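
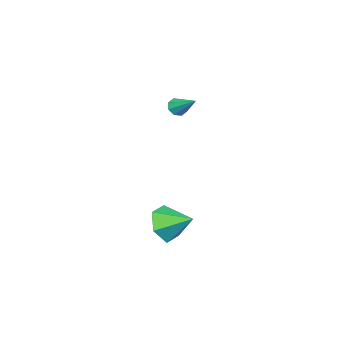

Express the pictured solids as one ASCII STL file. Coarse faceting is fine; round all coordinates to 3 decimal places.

solid 
facet normal 0.257 -0.866 -0.428
outer loop
vertex 3.366 3.583 -2.29
vertex 2.92 3.059 -1.497
vertex 2.354 3.31 -2.345
endloop
endfacet
facet normal -0.191 0.817 -0.544
outer loop
vertex 3.366 3.583 -2.29
vertex 2.354 3.31 -2.345
vertex 2.54 4.341 -0.863
endloop
endfacet
facet normal 0.258 -0.866 -0.428
outer loop
vertex 2.354 3.31 -2.345
vertex 2.92 3.059 -1.497
vertex 1.908 2.785 -1.552
endloop
endfacet
facet normal -0.874 0.443 -0.198
outer loop
vertex 2.354 3.31 -2.345
vertex 1.908 2.785 -1.552
vertex 2.54 4.341 -0.863
endloop
endfacet
facet normal 0.258 -0.866 -0.428
outer loop
vertex 1.908 2.785 -1.552
vertex 2.92 3.059 -1.497
vertex 2.474 2.535 -0.704
endloop
endfacet
facet normal -0.818 0.080 0.570
outer loop
vertex 1.908 2.785 -1.552
vertex 2.474 2.535 -0.704
vertex 2.54 4.341 -0.863
endloop
endfacet
facet normal 0.257 -0.866 -0.428
outer loop
vertex 2.474 2.535 -0.704
vertex 2.92 3.059 -1.497
vertex 3.487 2.808 -0.649
endloop
endfacet
facet normal -0.078 0.090 0.993
outer loop
vertex 2.474 2.535 -0.704
vertex 3.487 2.808 -0.649
vertex 2.54 4.341 -0.863
endloop
endfacet
facet normal 0.257 -0.866 -0.428
outer loop
vertex 3.487 2.808 -0.649
vertex 2.92 3.059 -1.497
vertex 3.933 3.332 -1.442
endloop
endfacet
facet normal 0.605 0.464 0.647
outer loop
vertex 3.487 2.808 -0.649
vertex 3.933 3.332 -1.442
vertex 2.54 4.341 -0.863
endloop
endfacet
facet normal 0.257 -0.866 -0.428
outer loop
vertex 3.933 3.332 -1.442
vertex 2.92 3.059 -1.497
vertex 3.366 3.583 -2.29
endloop
endfacet
facet normal 0.549 0.827 -0.122
outer loop
vertex 3.933 3.332 -1.442
vertex 3.366 3.583 -2.29
vertex 2.54 4.341 -0.863
endloop
endfacet
facet normal -0.126 -0.838 -0.531
outer loop
vertex -2.467 -2.004 2.2
vertex -3.012 -1.928 2.209
vertex -2.604 -1.776 1.873
endloop
endfacet
facet normal 0.932 0.323 -0.166
outer loop
vertex -2.467 -2.004 2.2
vertex -2.604 -1.776 1.873
vertex -2.808 -0.572 3.071
endloop
endfacet
facet normal -0.126 -0.838 -0.531
outer loop
vertex -2.604 -1.776 1.873
vertex -3.012 -1.928 2.209
vertex -2.979 -1.638 1.744
endloop
endfacet
facet normal 0.450 0.667 -0.594
outer loop
vertex -2.604 -1.776 1.873
vertex -2.979 -1.638 1.744
vertex -2.808 -0.572 3.071
endloop
endfacet
facet normal -0.127 -0.838 -0.531
outer loop
vertex -2.979 -1.638 1.744
vertex -3.012 -1.928 2.209
vertex -3.374 -1.669 1.887
endloop
endfacet
facet normal -0.271 0.767 -0.581
outer loop
vertex -2.979 -1.638 1.744
vertex -3.374 -1.669 1.887
vertex -2.808 -0.572 3.071
endloop
endfacet
facet normal -0.125 -0.837 -0.533
outer loop
vertex -3.374 -1.669 1.887
vertex -3.012 -1.928 2.209
vertex -3.556 -1.853 2.219
endloop
endfacet
facet normal -0.815 0.565 -0.134
outer loop
vertex -3.374 -1.669 1.887
vertex -3.556 -1.853 2.219
vertex -2.808 -0.572 3.071
endloop
endfacet
facet normal -0.125 -0.837 -0.533
outer loop
vertex -3.556 -1.853 2.219
vertex -3.012 -1.928 2.209
vertex -3.42 -2.081 2.545
endloop
endfacet
facet normal -0.857 0.179 0.483
outer loop
vertex -3.556 -1.853 2.219
vertex -3.42 -2.081 2.545
vertex -2.808 -0.572 3.071
endloop
endfacet
facet normal -0.124 -0.838 -0.532
outer loop
vertex -3.42 -2.081 2.545
vertex -3.012 -1.928 2.209
vertex -3.044 -2.219 2.675
endloop
endfacet
facet normal -0.376 -0.165 0.912
outer loop
vertex -3.42 -2.081 2.545
vertex -3.044 -2.219 2.675
vertex -2.808 -0.572 3.071
endloop
endfacet
facet normal -0.127 -0.837 -0.532
outer loop
vertex -3.044 -2.219 2.675
vertex -3.012 -1.928 2.209
vertex -2.649 -2.188 2.532
endloop
endfacet
facet normal 0.347 -0.266 0.900
outer loop
vertex -3.044 -2.219 2.675
vertex -2.649 -2.188 2.532
vertex -2.808 -0.572 3.071
endloop
endfacet
facet normal -0.126 -0.837 -0.533
outer loop
vertex -2.649 -2.188 2.532
vertex -3.012 -1.928 2.209
vertex -2.467 -2.004 2.2
endloop
endfacet
facet normal 0.890 -0.063 0.452
outer loop
vertex -2.649 -2.188 2.532
vertex -2.467 -2.004 2.2
vertex -2.808 -0.572 3.071
endloop
endfacet

endsolid


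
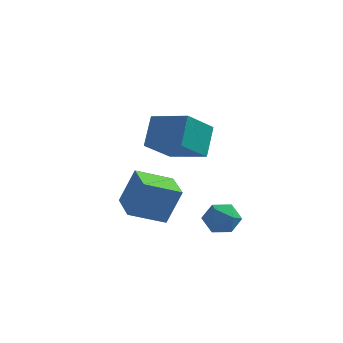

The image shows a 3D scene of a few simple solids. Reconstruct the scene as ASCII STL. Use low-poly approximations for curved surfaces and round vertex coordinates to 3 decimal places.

solid 
facet normal -0.929 0.284 -0.236
outer loop
vertex -0.302 -2.101 3.806
vertex 0.463 -0.617 2.583
vertex -0.3 -3.228 2.441
endloop
endfacet
facet normal -0.370 -0.717 0.591
outer loop
vertex 1.577 -3.803 2.917
vertex -0.302 -2.101 3.806
vertex -0.3 -3.228 2.441
endloop
endfacet
facet normal -0.929 0.284 -0.236
outer loop
vertex -0.3 -3.228 2.441
vertex 0.463 -0.617 2.583
vertex 0.465 -1.744 1.217
endloop
endfacet
facet normal 0.001 -0.636 -0.771
outer loop
vertex 0.465 -1.744 1.217
vertex 1.577 -3.803 2.917
vertex -0.3 -3.228 2.441
endloop
endfacet
facet normal -0.001 0.636 0.772
outer loop
vertex -0.302 -2.101 3.806
vertex 2.34 -1.192 3.059
vertex 0.463 -0.617 2.583
endloop
endfacet
facet normal -0.370 -0.717 0.591
outer loop
vertex 1.575 -2.676 4.283
vertex -0.302 -2.101 3.806
vertex 1.577 -3.803 2.917
endloop
endfacet
facet normal -0.001 0.637 0.771
outer loop
vertex 1.575 -2.676 4.283
vertex 2.34 -1.192 3.059
vertex -0.302 -2.101 3.806
endloop
endfacet
facet normal 0.370 0.717 -0.591
outer loop
vertex 0.463 -0.617 2.583
vertex 2.34 -1.192 3.059
vertex 0.465 -1.744 1.217
endloop
endfacet
facet normal 0.001 -0.636 -0.771
outer loop
vertex 2.342 -2.319 1.694
vertex 1.577 -3.803 2.917
vertex 0.465 -1.744 1.217
endloop
endfacet
facet normal 0.370 0.717 -0.591
outer loop
vertex 0.465 -1.744 1.217
vertex 2.34 -1.192 3.059
vertex 2.342 -2.319 1.694
endloop
endfacet
facet normal 0.929 -0.284 0.236
outer loop
vertex 2.342 -2.319 1.694
vertex 1.575 -2.676 4.283
vertex 1.577 -3.803 2.917
endloop
endfacet
facet normal 0.929 -0.284 0.236
outer loop
vertex 2.34 -1.192 3.059
vertex 1.575 -2.676 4.283
vertex 2.342 -2.319 1.694
endloop
endfacet
facet normal -0.503 0.858 0.107
outer loop
vertex 2.233 -1.144 -2.856
vertex 2.317 -1.216 -1.885
vertex 3.003 -0.749 -2.402
endloop
endfacet
facet normal -0.138 0.851 -0.506
outer loop
vertex 2.233 -1.144 -2.856
vertex 3.003 -0.749 -2.402
vertex 3.126 -1.23 -3.244
endloop
endfacet
facet normal -0.358 0.290 -0.888
outer loop
vertex 2.233 -1.144 -2.856
vertex 3.126 -1.23 -3.244
vertex 2.517 -1.994 -3.248
endloop
endfacet
facet normal -0.858 -0.051 -0.510
outer loop
vertex 2.233 -1.144 -2.856
vertex 2.517 -1.994 -3.248
vertex 2.017 -1.986 -2.408
endloop
endfacet
facet normal -0.949 0.299 0.104
outer loop
vertex 2.233 -1.144 -2.856
vertex 2.017 -1.986 -2.408
vertex 2.317 -1.216 -1.885
endloop
endfacet
facet normal 0.551 0.757 -0.352
outer loop
vertex 3.126 -1.23 -3.244
vertex 3.003 -0.749 -2.402
vertex 3.763 -1.354 -2.512
endloop
endfacet
facet normal -0.039 0.767 0.641
outer loop
vertex 3.003 -0.749 -2.402
vertex 2.317 -1.216 -1.885
vertex 3.263 -1.346 -1.672
endloop
endfacet
facet normal -0.759 -0.137 0.637
outer loop
vertex 2.317 -1.216 -1.885
vertex 2.017 -1.986 -2.408
vertex 2.654 -2.11 -1.676
endloop
endfacet
facet normal -0.613 -0.705 -0.358
outer loop
vertex 2.017 -1.986 -2.408
vertex 2.517 -1.994 -3.248
vertex 2.777 -2.591 -2.518
endloop
endfacet
facet normal 0.197 -0.152 -0.969
outer loop
vertex 2.517 -1.994 -3.248
vertex 3.126 -1.23 -3.244
vertex 3.463 -2.124 -3.035
endloop
endfacet
facet normal 0.858 0.051 0.510
outer loop
vertex 3.547 -2.196 -2.064
vertex 3.763 -1.354 -2.512
vertex 3.263 -1.346 -1.672
endloop
endfacet
facet normal 0.358 -0.290 0.888
outer loop
vertex 3.547 -2.196 -2.064
vertex 3.263 -1.346 -1.672
vertex 2.654 -2.11 -1.676
endloop
endfacet
facet normal 0.138 -0.851 0.506
outer loop
vertex 3.547 -2.196 -2.064
vertex 2.654 -2.11 -1.676
vertex 2.777 -2.591 -2.518
endloop
endfacet
facet normal 0.503 -0.858 -0.107
outer loop
vertex 3.547 -2.196 -2.064
vertex 2.777 -2.591 -2.518
vertex 3.463 -2.124 -3.035
endloop
endfacet
facet normal 0.949 -0.299 -0.104
outer loop
vertex 3.547 -2.196 -2.064
vertex 3.463 -2.124 -3.035
vertex 3.763 -1.354 -2.512
endloop
endfacet
facet normal 0.613 0.705 0.358
outer loop
vertex 3.263 -1.346 -1.672
vertex 3.763 -1.354 -2.512
vertex 3.003 -0.749 -2.402
endloop
endfacet
facet normal -0.197 0.152 0.969
outer loop
vertex 2.654 -2.11 -1.676
vertex 3.263 -1.346 -1.672
vertex 2.317 -1.216 -1.885
endloop
endfacet
facet normal -0.551 -0.757 0.352
outer loop
vertex 2.777 -2.591 -2.518
vertex 2.654 -2.11 -1.676
vertex 2.017 -1.986 -2.408
endloop
endfacet
facet normal 0.039 -0.767 -0.641
outer loop
vertex 3.463 -2.124 -3.035
vertex 2.777 -2.591 -2.518
vertex 2.517 -1.994 -3.248
endloop
endfacet
facet normal 0.759 0.137 -0.637
outer loop
vertex 3.763 -1.354 -2.512
vertex 3.463 -2.124 -3.035
vertex 3.126 -1.23 -3.244
endloop
endfacet
facet normal -0.806 -0.457 0.375
outer loop
vertex -0.763 -1.794 -0.696
vertex -1.707 -0.111 -0.674
vertex -1.441 -2.15 -2.586
endloop
endfacet
facet normal 0.489 -0.872 -0.011
outer loop
vertex 0.147 -1.249 -3.326
vertex -0.763 -1.794 -0.696
vertex -1.441 -2.15 -2.586
endloop
endfacet
facet normal -0.806 -0.457 0.376
outer loop
vertex -1.441 -2.15 -2.586
vertex -1.707 -0.111 -0.674
vertex -2.386 -0.467 -2.565
endloop
endfacet
facet normal -0.332 -0.175 -0.927
outer loop
vertex -2.386 -0.467 -2.565
vertex 0.147 -1.249 -3.326
vertex -1.441 -2.15 -2.586
endloop
endfacet
facet normal 0.333 0.175 0.927
outer loop
vertex -0.763 -1.794 -0.696
vertex -0.119 0.79 -1.414
vertex -1.707 -0.111 -0.674
endloop
endfacet
facet normal 0.489 -0.872 -0.011
outer loop
vertex 0.826 -0.893 -1.435
vertex -0.763 -1.794 -0.696
vertex 0.147 -1.249 -3.326
endloop
endfacet
facet normal 0.332 0.175 0.927
outer loop
vertex 0.826 -0.893 -1.435
vertex -0.119 0.79 -1.414
vertex -0.763 -1.794 -0.696
endloop
endfacet
facet normal -0.489 0.872 0.012
outer loop
vertex -1.707 -0.111 -0.674
vertex -0.119 0.79 -1.414
vertex -2.386 -0.467 -2.565
endloop
endfacet
facet normal -0.332 -0.174 -0.927
outer loop
vertex -0.797 0.434 -3.304
vertex 0.147 -1.249 -3.326
vertex -2.386 -0.467 -2.565
endloop
endfacet
facet normal -0.489 0.872 0.011
outer loop
vertex -2.386 -0.467 -2.565
vertex -0.119 0.79 -1.414
vertex -0.797 0.434 -3.304
endloop
endfacet
facet normal 0.806 0.457 -0.376
outer loop
vertex -0.797 0.434 -3.304
vertex 0.826 -0.893 -1.435
vertex 0.147 -1.249 -3.326
endloop
endfacet
facet normal 0.806 0.457 -0.375
outer loop
vertex -0.119 0.79 -1.414
vertex 0.826 -0.893 -1.435
vertex -0.797 0.434 -3.304
endloop
endfacet

endsolid


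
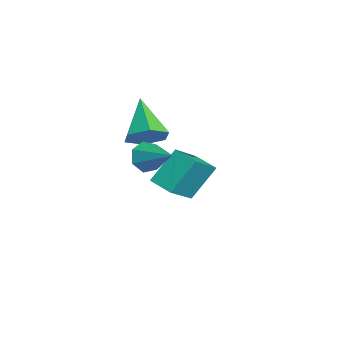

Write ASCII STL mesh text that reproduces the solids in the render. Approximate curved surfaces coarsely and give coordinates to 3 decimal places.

solid 
facet normal -0.765 -0.440 -0.470
outer loop
vertex 2.356 0.327 2.049
vertex 1.878 0.567 2.603
vertex 2.074 0.924 1.949
endloop
endfacet
facet normal 0.744 0.248 -0.620
outer loop
vertex 2.356 0.327 2.049
vertex 2.074 0.924 1.949
vertex 3.142 1.293 3.377
endloop
endfacet
facet normal -0.766 -0.439 -0.469
outer loop
vertex 2.074 0.924 1.949
vertex 1.878 0.567 2.603
vertex 1.645 1.253 2.342
endloop
endfacet
facet normal 0.272 0.863 -0.426
outer loop
vertex 2.074 0.924 1.949
vertex 1.645 1.253 2.342
vertex 3.142 1.293 3.377
endloop
endfacet
facet normal -0.766 -0.439 -0.470
outer loop
vertex 1.645 1.253 2.342
vertex 1.878 0.567 2.603
vertex 1.391 1.066 2.931
endloop
endfacet
facet normal -0.182 0.957 0.226
outer loop
vertex 1.645 1.253 2.342
vertex 1.391 1.066 2.931
vertex 3.142 1.293 3.377
endloop
endfacet
facet normal -0.766 -0.439 -0.470
outer loop
vertex 1.391 1.066 2.931
vertex 1.878 0.567 2.603
vertex 1.504 0.503 3.273
endloop
endfacet
facet normal -0.275 0.458 0.845
outer loop
vertex 1.391 1.066 2.931
vertex 1.504 0.503 3.273
vertex 3.142 1.293 3.377
endloop
endfacet
facet normal -0.765 -0.440 -0.469
outer loop
vertex 1.504 0.503 3.273
vertex 1.878 0.567 2.603
vertex 1.899 -0.011 3.111
endloop
endfacet
facet normal 0.062 -0.256 0.965
outer loop
vertex 1.504 0.503 3.273
vertex 1.899 -0.011 3.111
vertex 3.142 1.293 3.377
endloop
endfacet
facet normal -0.766 -0.440 -0.469
outer loop
vertex 1.899 -0.011 3.111
vertex 1.878 0.567 2.603
vertex 2.278 -0.09 2.566
endloop
endfacet
facet normal 0.576 -0.650 0.495
outer loop
vertex 1.899 -0.011 3.111
vertex 2.278 -0.09 2.566
vertex 3.142 1.293 3.377
endloop
endfacet
facet normal -0.765 -0.440 -0.470
outer loop
vertex 2.278 -0.09 2.566
vertex 1.878 0.567 2.603
vertex 2.356 0.327 2.049
endloop
endfacet
facet normal 0.880 -0.426 -0.211
outer loop
vertex 2.278 -0.09 2.566
vertex 2.356 0.327 2.049
vertex 3.142 1.293 3.377
endloop
endfacet
facet normal -0.790 -0.572 0.222
outer loop
vertex -2.324 2.677 0.13
vertex -3.565 3.862 -1.231
vertex -1.872 1.494 -1.313
endloop
endfacet
facet normal 0.566 -0.542 0.621
outer loop
vertex -0.955 2.158 -1.569
vertex -2.324 2.677 0.13
vertex -1.872 1.494 -1.313
endloop
endfacet
facet normal -0.790 -0.572 0.221
outer loop
vertex -1.872 1.494 -1.313
vertex -3.565 3.862 -1.231
vertex -3.112 2.679 -2.674
endloop
endfacet
facet normal 0.236 -0.616 -0.752
outer loop
vertex -3.112 2.679 -2.674
vertex -0.955 2.158 -1.569
vertex -1.872 1.494 -1.313
endloop
endfacet
facet normal -0.236 0.616 0.752
outer loop
vertex -2.324 2.677 0.13
vertex -2.648 4.526 -1.487
vertex -3.565 3.862 -1.231
endloop
endfacet
facet normal 0.566 -0.541 0.622
outer loop
vertex -1.408 3.341 -0.126
vertex -2.324 2.677 0.13
vertex -0.955 2.158 -1.569
endloop
endfacet
facet normal -0.236 0.616 0.752
outer loop
vertex -1.408 3.341 -0.126
vertex -2.648 4.526 -1.487
vertex -2.324 2.677 0.13
endloop
endfacet
facet normal -0.566 0.542 -0.622
outer loop
vertex -3.565 3.862 -1.231
vertex -2.648 4.526 -1.487
vertex -3.112 2.679 -2.674
endloop
endfacet
facet normal 0.236 -0.616 -0.752
outer loop
vertex -2.196 3.343 -2.93
vertex -0.955 2.158 -1.569
vertex -3.112 2.679 -2.674
endloop
endfacet
facet normal -0.566 0.542 -0.621
outer loop
vertex -3.112 2.679 -2.674
vertex -2.648 4.526 -1.487
vertex -2.196 3.343 -2.93
endloop
endfacet
facet normal 0.789 0.572 -0.221
outer loop
vertex -2.196 3.343 -2.93
vertex -1.408 3.341 -0.126
vertex -0.955 2.158 -1.569
endloop
endfacet
facet normal 0.790 0.572 -0.222
outer loop
vertex -2.648 4.526 -1.487
vertex -1.408 3.341 -0.126
vertex -2.196 3.343 -2.93
endloop
endfacet
facet normal 0.801 -0.046 -0.597
outer loop
vertex 0.673 0.965 3.356
vertex 0.099 0.952 2.587
vertex 0.409 1.789 2.939
endloop
endfacet
facet normal 0.203 0.493 0.846
outer loop
vertex 0.673 0.965 3.356
vertex 0.409 1.789 2.939
vertex -1.599 1.048 3.853
endloop
endfacet
facet normal 0.801 -0.046 -0.597
outer loop
vertex 0.409 1.789 2.939
vertex 0.099 0.952 2.587
vertex -0.165 1.775 2.17
endloop
endfacet
facet normal -0.267 0.947 0.182
outer loop
vertex 0.409 1.789 2.939
vertex -0.165 1.775 2.17
vertex -1.599 1.048 3.853
endloop
endfacet
facet normal 0.800 -0.046 -0.598
outer loop
vertex -0.165 1.775 2.17
vertex 0.099 0.952 2.587
vertex -0.476 0.938 1.818
endloop
endfacet
facet normal -0.762 0.470 -0.446
outer loop
vertex -0.165 1.775 2.17
vertex -0.476 0.938 1.818
vertex -1.599 1.048 3.853
endloop
endfacet
facet normal 0.800 -0.046 -0.598
outer loop
vertex -0.476 0.938 1.818
vertex 0.099 0.952 2.587
vertex -0.212 0.114 2.235
endloop
endfacet
facet normal -0.788 -0.460 -0.410
outer loop
vertex -0.476 0.938 1.818
vertex -0.212 0.114 2.235
vertex -1.599 1.048 3.853
endloop
endfacet
facet normal 0.800 -0.046 -0.598
outer loop
vertex -0.212 0.114 2.235
vertex 0.099 0.952 2.587
vertex 0.363 0.128 3.004
endloop
endfacet
facet normal -0.318 -0.913 0.254
outer loop
vertex -0.212 0.114 2.235
vertex 0.363 0.128 3.004
vertex -1.599 1.048 3.853
endloop
endfacet
facet normal 0.801 -0.046 -0.597
outer loop
vertex 0.363 0.128 3.004
vertex 0.099 0.952 2.587
vertex 0.673 0.965 3.356
endloop
endfacet
facet normal 0.177 -0.437 0.882
outer loop
vertex 0.363 0.128 3.004
vertex 0.673 0.965 3.356
vertex -1.599 1.048 3.853
endloop
endfacet

endsolid


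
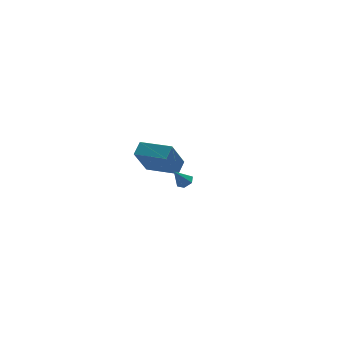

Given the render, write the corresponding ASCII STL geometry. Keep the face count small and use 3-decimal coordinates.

solid 
facet normal -0.433 -0.321 0.842
outer loop
vertex 0.561 2.94 0.24
vertex -0.83 4.351 0.063
vertex 0.01 2.331 -0.276
endloop
endfacet
facet normal 0.700 -0.709 0.089
outer loop
vertex 0.95 3.029 -2.103
vertex 0.561 2.94 0.24
vertex 0.01 2.331 -0.276
endloop
endfacet
facet normal -0.433 -0.321 0.842
outer loop
vertex 0.01 2.331 -0.276
vertex -0.83 4.351 0.063
vertex -1.382 3.743 -0.453
endloop
endfacet
facet normal -0.569 -0.627 -0.532
outer loop
vertex -1.382 3.743 -0.453
vertex 0.95 3.029 -2.103
vertex 0.01 2.331 -0.276
endloop
endfacet
facet normal 0.569 0.627 0.532
outer loop
vertex 0.561 2.94 0.24
vertex 0.11 5.049 -1.764
vertex -0.83 4.351 0.063
endloop
endfacet
facet normal 0.699 -0.710 0.089
outer loop
vertex 1.502 3.637 -1.587
vertex 0.561 2.94 0.24
vertex 0.95 3.029 -2.103
endloop
endfacet
facet normal 0.569 0.627 0.532
outer loop
vertex 1.502 3.637 -1.587
vertex 0.11 5.049 -1.764
vertex 0.561 2.94 0.24
endloop
endfacet
facet normal -0.699 0.710 -0.088
outer loop
vertex -0.83 4.351 0.063
vertex 0.11 5.049 -1.764
vertex -1.382 3.743 -0.453
endloop
endfacet
facet normal -0.569 -0.627 -0.532
outer loop
vertex -0.441 4.44 -2.28
vertex 0.95 3.029 -2.103
vertex -1.382 3.743 -0.453
endloop
endfacet
facet normal -0.699 0.709 -0.090
outer loop
vertex -1.382 3.743 -0.453
vertex 0.11 5.049 -1.764
vertex -0.441 4.44 -2.28
endloop
endfacet
facet normal 0.433 0.321 -0.842
outer loop
vertex -0.441 4.44 -2.28
vertex 1.502 3.637 -1.587
vertex 0.95 3.029 -2.103
endloop
endfacet
facet normal 0.433 0.322 -0.842
outer loop
vertex 0.11 5.049 -1.764
vertex 1.502 3.637 -1.587
vertex -0.441 4.44 -2.28
endloop
endfacet
facet normal 0.555 0.072 -0.829
outer loop
vertex -0.526 -3.474 1.858
vertex -0.942 -3.47 1.58
vertex -0.748 -3.04 1.747
endloop
endfacet
facet normal 0.453 0.431 0.780
outer loop
vertex -0.526 -3.474 1.858
vertex -0.748 -3.04 1.747
vertex -1.558 -3.55 2.5
endloop
endfacet
facet normal 0.555 0.072 -0.829
outer loop
vertex -0.748 -3.04 1.747
vertex -0.942 -3.47 1.58
vertex -1.164 -3.036 1.469
endloop
endfacet
facet normal -0.233 0.903 0.361
outer loop
vertex -0.748 -3.04 1.747
vertex -1.164 -3.036 1.469
vertex -1.558 -3.55 2.5
endloop
endfacet
facet normal 0.556 0.072 -0.828
outer loop
vertex -1.164 -3.036 1.469
vertex -0.942 -3.47 1.58
vertex -1.357 -3.466 1.302
endloop
endfacet
facet normal -0.888 0.444 -0.118
outer loop
vertex -1.164 -3.036 1.469
vertex -1.357 -3.466 1.302
vertex -1.558 -3.55 2.5
endloop
endfacet
facet normal 0.556 0.072 -0.828
outer loop
vertex -1.357 -3.466 1.302
vertex -0.942 -3.47 1.58
vertex -1.135 -3.9 1.413
endloop
endfacet
facet normal -0.857 -0.484 -0.178
outer loop
vertex -1.357 -3.466 1.302
vertex -1.135 -3.9 1.413
vertex -1.558 -3.55 2.5
endloop
endfacet
facet normal 0.556 0.072 -0.828
outer loop
vertex -1.135 -3.9 1.413
vertex -0.942 -3.47 1.58
vertex -0.72 -3.904 1.691
endloop
endfacet
facet normal -0.171 -0.955 0.241
outer loop
vertex -1.135 -3.9 1.413
vertex -0.72 -3.904 1.691
vertex -1.558 -3.55 2.5
endloop
endfacet
facet normal 0.555 0.072 -0.829
outer loop
vertex -0.72 -3.904 1.691
vertex -0.942 -3.47 1.58
vertex -0.526 -3.474 1.858
endloop
endfacet
facet normal 0.484 -0.498 0.719
outer loop
vertex -0.72 -3.904 1.691
vertex -0.526 -3.474 1.858
vertex -1.558 -3.55 2.5
endloop
endfacet

endsolid


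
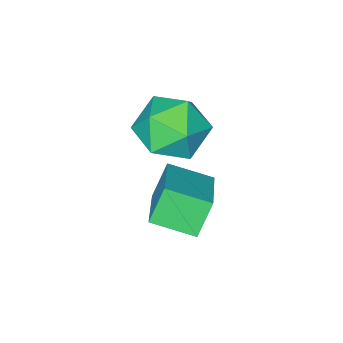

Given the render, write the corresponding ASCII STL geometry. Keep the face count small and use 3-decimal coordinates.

solid 
facet normal -0.626 -0.666 -0.405
outer loop
vertex 2.814 -1.578 -1.389
vertex 1.987 -0.544 -1.812
vertex 3.434 -1.515 -2.45
endloop
endfacet
facet normal 0.595 -0.744 0.304
outer loop
vertex 4.673 -0.196 -1.648
vertex 2.814 -1.578 -1.389
vertex 3.434 -1.515 -2.45
endloop
endfacet
facet normal -0.626 -0.667 -0.405
outer loop
vertex 3.434 -1.515 -2.45
vertex 1.987 -0.544 -1.812
vertex 2.607 -0.482 -2.873
endloop
endfacet
facet normal 0.504 0.051 -0.862
outer loop
vertex 2.607 -0.482 -2.873
vertex 4.673 -0.196 -1.648
vertex 3.434 -1.515 -2.45
endloop
endfacet
facet normal -0.504 -0.051 0.862
outer loop
vertex 2.814 -1.578 -1.389
vertex 3.226 0.775 -1.01
vertex 1.987 -0.544 -1.812
endloop
endfacet
facet normal 0.595 -0.744 0.304
outer loop
vertex 4.053 -0.258 -0.587
vertex 2.814 -1.578 -1.389
vertex 4.673 -0.196 -1.648
endloop
endfacet
facet normal -0.504 -0.051 0.862
outer loop
vertex 4.053 -0.258 -0.587
vertex 3.226 0.775 -1.01
vertex 2.814 -1.578 -1.389
endloop
endfacet
facet normal -0.595 0.744 -0.304
outer loop
vertex 1.987 -0.544 -1.812
vertex 3.226 0.775 -1.01
vertex 2.607 -0.482 -2.873
endloop
endfacet
facet normal 0.504 0.051 -0.862
outer loop
vertex 3.846 0.838 -2.071
vertex 4.673 -0.196 -1.648
vertex 2.607 -0.482 -2.873
endloop
endfacet
facet normal -0.596 0.744 -0.304
outer loop
vertex 2.607 -0.482 -2.873
vertex 3.226 0.775 -1.01
vertex 3.846 0.838 -2.071
endloop
endfacet
facet normal 0.626 0.666 0.405
outer loop
vertex 3.846 0.838 -2.071
vertex 4.053 -0.258 -0.587
vertex 4.673 -0.196 -1.648
endloop
endfacet
facet normal 0.626 0.667 0.405
outer loop
vertex 3.226 0.775 -1.01
vertex 4.053 -0.258 -0.587
vertex 3.846 0.838 -2.071
endloop
endfacet
facet normal -0.141 0.990 -0.011
outer loop
vertex 1.692 -1.882 -2.206
vertex 0.726 -2.011 -1.438
vertex 1.866 -1.843 -0.978
endloop
endfacet
facet normal 0.548 0.830 -0.104
outer loop
vertex 1.692 -1.882 -2.206
vertex 1.866 -1.843 -0.978
vertex 2.665 -2.461 -1.699
endloop
endfacet
facet normal 0.602 0.415 -0.682
outer loop
vertex 1.692 -1.882 -2.206
vertex 2.665 -2.461 -1.699
vertex 2.018 -3.01 -2.604
endloop
endfacet
facet normal -0.053 0.319 -0.946
outer loop
vertex 1.692 -1.882 -2.206
vertex 2.018 -3.01 -2.604
vertex 0.82 -2.732 -2.443
endloop
endfacet
facet normal -0.513 0.674 -0.532
outer loop
vertex 1.692 -1.882 -2.206
vertex 0.82 -2.732 -2.443
vertex 0.726 -2.011 -1.438
endloop
endfacet
facet normal 0.764 0.451 0.461
outer loop
vertex 2.665 -2.461 -1.699
vertex 1.866 -1.843 -0.978
vertex 2.3 -2.948 -0.617
endloop
endfacet
facet normal -0.351 0.710 0.611
outer loop
vertex 1.866 -1.843 -0.978
vertex 0.726 -2.011 -1.438
vertex 1.102 -2.67 -0.456
endloop
endfacet
facet normal -0.952 0.199 -0.232
outer loop
vertex 0.726 -2.011 -1.438
vertex 0.82 -2.732 -2.443
vertex 0.455 -3.219 -1.361
endloop
endfacet
facet normal -0.209 -0.377 -0.902
outer loop
vertex 0.82 -2.732 -2.443
vertex 2.018 -3.01 -2.604
vertex 1.254 -3.837 -2.082
endloop
endfacet
facet normal 0.852 -0.221 -0.475
outer loop
vertex 2.018 -3.01 -2.604
vertex 2.665 -2.461 -1.699
vertex 2.394 -3.669 -1.622
endloop
endfacet
facet normal 0.053 -0.319 0.946
outer loop
vertex 1.428 -3.798 -0.854
vertex 2.3 -2.948 -0.617
vertex 1.102 -2.67 -0.456
endloop
endfacet
facet normal -0.602 -0.415 0.682
outer loop
vertex 1.428 -3.798 -0.854
vertex 1.102 -2.67 -0.456
vertex 0.455 -3.219 -1.361
endloop
endfacet
facet normal -0.548 -0.830 0.104
outer loop
vertex 1.428 -3.798 -0.854
vertex 0.455 -3.219 -1.361
vertex 1.254 -3.837 -2.082
endloop
endfacet
facet normal 0.141 -0.990 0.011
outer loop
vertex 1.428 -3.798 -0.854
vertex 1.254 -3.837 -2.082
vertex 2.394 -3.669 -1.622
endloop
endfacet
facet normal 0.513 -0.674 0.532
outer loop
vertex 1.428 -3.798 -0.854
vertex 2.394 -3.669 -1.622
vertex 2.3 -2.948 -0.617
endloop
endfacet
facet normal 0.209 0.377 0.902
outer loop
vertex 1.102 -2.67 -0.456
vertex 2.3 -2.948 -0.617
vertex 1.866 -1.843 -0.978
endloop
endfacet
facet normal -0.852 0.221 0.475
outer loop
vertex 0.455 -3.219 -1.361
vertex 1.102 -2.67 -0.456
vertex 0.726 -2.011 -1.438
endloop
endfacet
facet normal -0.764 -0.451 -0.461
outer loop
vertex 1.254 -3.837 -2.082
vertex 0.455 -3.219 -1.361
vertex 0.82 -2.732 -2.443
endloop
endfacet
facet normal 0.351 -0.710 -0.611
outer loop
vertex 2.394 -3.669 -1.622
vertex 1.254 -3.837 -2.082
vertex 2.018 -3.01 -2.604
endloop
endfacet
facet normal 0.952 -0.199 0.232
outer loop
vertex 2.3 -2.948 -0.617
vertex 2.394 -3.669 -1.622
vertex 2.665 -2.461 -1.699
endloop
endfacet

endsolid


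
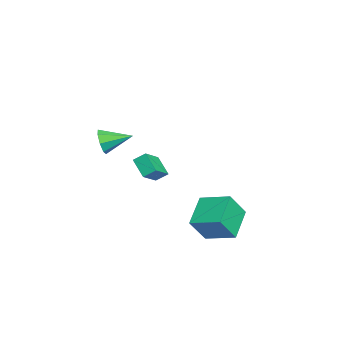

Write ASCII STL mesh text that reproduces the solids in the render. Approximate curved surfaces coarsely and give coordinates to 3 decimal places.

solid 
facet normal -0.760 0.367 -0.536
outer loop
vertex -4.133 -2.668 -3.486
vertex -4.158 -1.993 -2.988
vertex -3.25 -2.033 -4.302
endloop
endfacet
facet normal 0.030 -0.804 -0.593
outer loop
vertex -2.102 -2.587 -3.492
vertex -4.133 -2.668 -3.486
vertex -3.25 -2.033 -4.302
endloop
endfacet
facet normal -0.760 0.367 -0.536
outer loop
vertex -3.25 -2.033 -4.302
vertex -4.158 -1.993 -2.988
vertex -3.275 -1.357 -3.804
endloop
endfacet
facet normal 0.649 0.467 -0.601
outer loop
vertex -3.275 -1.357 -3.804
vertex -2.102 -2.587 -3.492
vertex -3.25 -2.033 -4.302
endloop
endfacet
facet normal -0.649 -0.467 0.600
outer loop
vertex -4.133 -2.668 -3.486
vertex -3.01 -2.547 -2.178
vertex -4.158 -1.993 -2.988
endloop
endfacet
facet normal 0.030 -0.804 -0.594
outer loop
vertex -2.985 -3.223 -2.676
vertex -4.133 -2.668 -3.486
vertex -2.102 -2.587 -3.492
endloop
endfacet
facet normal -0.649 -0.466 0.601
outer loop
vertex -2.985 -3.223 -2.676
vertex -3.01 -2.547 -2.178
vertex -4.133 -2.668 -3.486
endloop
endfacet
facet normal -0.031 0.804 0.594
outer loop
vertex -4.158 -1.993 -2.988
vertex -3.01 -2.547 -2.178
vertex -3.275 -1.357 -3.804
endloop
endfacet
facet normal 0.649 0.467 -0.600
outer loop
vertex -2.127 -1.912 -2.994
vertex -2.102 -2.587 -3.492
vertex -3.275 -1.357 -3.804
endloop
endfacet
facet normal -0.030 0.804 0.593
outer loop
vertex -3.275 -1.357 -3.804
vertex -3.01 -2.547 -2.178
vertex -2.127 -1.912 -2.994
endloop
endfacet
facet normal 0.760 -0.367 0.536
outer loop
vertex -2.127 -1.912 -2.994
vertex -2.985 -3.223 -2.676
vertex -2.102 -2.587 -3.492
endloop
endfacet
facet normal 0.760 -0.367 0.537
outer loop
vertex -3.01 -2.547 -2.178
vertex -2.985 -3.223 -2.676
vertex -2.127 -1.912 -2.994
endloop
endfacet
facet normal 0.078 -0.961 -0.266
outer loop
vertex 3.061 -4.271 1.938
vertex 2.672 -4.114 1.258
vertex 3.44 -4.114 1.483
endloop
endfacet
facet normal 0.676 0.308 0.669
outer loop
vertex 3.061 -4.271 1.938
vertex 3.44 -4.114 1.483
vertex 2.548 -2.586 1.682
endloop
endfacet
facet normal 0.079 -0.960 -0.268
outer loop
vertex 3.44 -4.114 1.483
vertex 2.672 -4.114 1.258
vertex 3.368 -3.956 0.896
endloop
endfacet
facet normal 0.865 0.501 0.029
outer loop
vertex 3.44 -4.114 1.483
vertex 3.368 -3.956 0.896
vertex 2.548 -2.586 1.682
endloop
endfacet
facet normal 0.079 -0.960 -0.267
outer loop
vertex 3.368 -3.956 0.896
vertex 2.672 -4.114 1.258
vertex 2.889 -3.891 0.52
endloop
endfacet
facet normal 0.527 0.638 -0.561
outer loop
vertex 3.368 -3.956 0.896
vertex 2.889 -3.891 0.52
vertex 2.548 -2.586 1.682
endloop
endfacet
facet normal 0.078 -0.960 -0.267
outer loop
vertex 2.889 -3.891 0.52
vertex 2.672 -4.114 1.258
vertex 2.283 -3.956 0.577
endloop
endfacet
facet normal -0.140 0.638 -0.757
outer loop
vertex 2.889 -3.891 0.52
vertex 2.283 -3.956 0.577
vertex 2.548 -2.586 1.682
endloop
endfacet
facet normal 0.077 -0.961 -0.267
outer loop
vertex 2.283 -3.956 0.577
vertex 2.672 -4.114 1.258
vertex 1.905 -4.113 1.032
endloop
endfacet
facet normal -0.743 0.502 -0.444
outer loop
vertex 2.283 -3.956 0.577
vertex 1.905 -4.113 1.032
vertex 2.548 -2.586 1.682
endloop
endfacet
facet normal 0.078 -0.960 -0.268
outer loop
vertex 1.905 -4.113 1.032
vertex 2.672 -4.114 1.258
vertex 1.976 -4.271 1.619
endloop
endfacet
facet normal -0.931 0.309 0.196
outer loop
vertex 1.905 -4.113 1.032
vertex 1.976 -4.271 1.619
vertex 2.548 -2.586 1.682
endloop
endfacet
facet normal 0.079 -0.961 -0.266
outer loop
vertex 1.976 -4.271 1.619
vertex 2.672 -4.114 1.258
vertex 2.455 -4.336 1.995
endloop
endfacet
facet normal -0.594 0.172 0.786
outer loop
vertex 1.976 -4.271 1.619
vertex 2.455 -4.336 1.995
vertex 2.548 -2.586 1.682
endloop
endfacet
facet normal 0.078 -0.961 -0.266
outer loop
vertex 2.455 -4.336 1.995
vertex 2.672 -4.114 1.258
vertex 3.061 -4.271 1.938
endloop
endfacet
facet normal 0.074 0.172 0.982
outer loop
vertex 2.455 -4.336 1.995
vertex 3.061 -4.271 1.938
vertex 2.548 -2.586 1.682
endloop
endfacet
facet normal -0.375 0.437 -0.818
outer loop
vertex 2.134 3.037 -3.673
vertex 3.78 2.639 -4.64
vertex 1.451 1.477 -4.194
endloop
endfacet
facet normal -0.844 0.204 0.496
outer loop
vertex 2.1 0.721 -2.78
vertex 2.134 3.037 -3.673
vertex 1.451 1.477 -4.194
endloop
endfacet
facet normal -0.375 0.437 -0.817
outer loop
vertex 1.451 1.477 -4.194
vertex 3.78 2.639 -4.64
vertex 3.097 1.08 -5.161
endloop
endfacet
facet normal -0.383 -0.876 -0.293
outer loop
vertex 3.097 1.08 -5.161
vertex 2.1 0.721 -2.78
vertex 1.451 1.477 -4.194
endloop
endfacet
facet normal 0.384 0.876 0.292
outer loop
vertex 2.134 3.037 -3.673
vertex 4.429 1.883 -3.226
vertex 3.78 2.639 -4.64
endloop
endfacet
facet normal -0.844 0.204 0.496
outer loop
vertex 2.783 2.28 -2.259
vertex 2.134 3.037 -3.673
vertex 2.1 0.721 -2.78
endloop
endfacet
facet normal 0.383 0.876 0.293
outer loop
vertex 2.783 2.28 -2.259
vertex 4.429 1.883 -3.226
vertex 2.134 3.037 -3.673
endloop
endfacet
facet normal 0.844 -0.204 -0.496
outer loop
vertex 3.78 2.639 -4.64
vertex 4.429 1.883 -3.226
vertex 3.097 1.08 -5.161
endloop
endfacet
facet normal -0.384 -0.876 -0.293
outer loop
vertex 3.746 0.323 -3.747
vertex 2.1 0.721 -2.78
vertex 3.097 1.08 -5.161
endloop
endfacet
facet normal 0.844 -0.204 -0.496
outer loop
vertex 3.097 1.08 -5.161
vertex 4.429 1.883 -3.226
vertex 3.746 0.323 -3.747
endloop
endfacet
facet normal 0.375 -0.437 0.818
outer loop
vertex 3.746 0.323 -3.747
vertex 2.783 2.28 -2.259
vertex 2.1 0.721 -2.78
endloop
endfacet
facet normal 0.375 -0.437 0.818
outer loop
vertex 4.429 1.883 -3.226
vertex 2.783 2.28 -2.259
vertex 3.746 0.323 -3.747
endloop
endfacet

endsolid


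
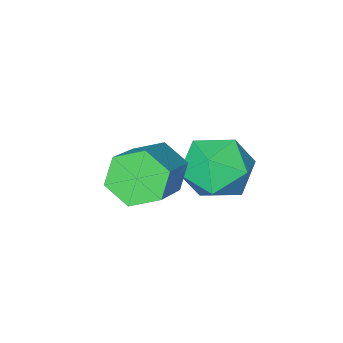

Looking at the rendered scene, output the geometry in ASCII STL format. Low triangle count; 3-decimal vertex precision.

solid 
facet normal -0.702 -0.511 -0.496
outer loop
vertex -1.683 -2.527 -0.865
vertex -2.342 -1.945 -0.531
vertex -1.91 -1.751 -1.343
endloop
endfacet
facet normal 0.669 -0.238 -0.704
outer loop
vertex -1.683 -2.527 -0.865
vertex -1.91 -1.751 -1.343
vertex -0.32 -1.537 0.097
endloop
endfacet
facet normal 0.669 -0.237 -0.704
outer loop
vertex -0.32 -1.537 0.097
vertex -1.91 -1.751 -1.343
vertex -0.547 -0.76 -0.381
endloop
endfacet
facet normal 0.703 0.510 0.496
outer loop
vertex -0.32 -1.537 0.097
vertex -0.547 -0.76 -0.381
vertex -0.978 -0.955 0.431
endloop
endfacet
facet normal -0.703 -0.510 -0.496
outer loop
vertex -1.91 -1.751 -1.343
vertex -2.342 -1.945 -0.531
vertex -2.568 -1.168 -1.009
endloop
endfacet
facet normal 0.126 0.596 -0.793
outer loop
vertex -1.91 -1.751 -1.343
vertex -2.568 -1.168 -1.009
vertex -0.547 -0.76 -0.381
endloop
endfacet
facet normal 0.126 0.596 -0.793
outer loop
vertex -0.547 -0.76 -0.381
vertex -2.568 -1.168 -1.009
vertex -1.205 -0.178 -0.048
endloop
endfacet
facet normal 0.703 0.511 0.496
outer loop
vertex -0.547 -0.76 -0.381
vertex -1.205 -0.178 -0.048
vertex -0.978 -0.955 0.431
endloop
endfacet
facet normal -0.703 -0.510 -0.496
outer loop
vertex -2.568 -1.168 -1.009
vertex -2.342 -1.945 -0.531
vertex -3.0 -1.363 -0.197
endloop
endfacet
facet normal -0.544 0.835 -0.089
outer loop
vertex -2.568 -1.168 -1.009
vertex -3.0 -1.363 -0.197
vertex -1.205 -0.178 -0.048
endloop
endfacet
facet normal -0.544 0.835 -0.089
outer loop
vertex -1.205 -0.178 -0.048
vertex -3.0 -1.363 -0.197
vertex -1.637 -0.373 0.765
endloop
endfacet
facet normal 0.702 0.511 0.496
outer loop
vertex -1.205 -0.178 -0.048
vertex -1.637 -0.373 0.765
vertex -0.978 -0.955 0.431
endloop
endfacet
facet normal -0.703 -0.510 -0.496
outer loop
vertex -3.0 -1.363 -0.197
vertex -2.342 -1.945 -0.531
vertex -2.773 -2.14 0.281
endloop
endfacet
facet normal -0.669 0.238 0.704
outer loop
vertex -3.0 -1.363 -0.197
vertex -2.773 -2.14 0.281
vertex -1.637 -0.373 0.765
endloop
endfacet
facet normal -0.670 0.238 0.704
outer loop
vertex -1.637 -0.373 0.765
vertex -2.773 -2.14 0.281
vertex -1.41 -1.149 1.243
endloop
endfacet
facet normal 0.702 0.511 0.496
outer loop
vertex -1.637 -0.373 0.765
vertex -1.41 -1.149 1.243
vertex -0.978 -0.955 0.431
endloop
endfacet
facet normal -0.703 -0.511 -0.496
outer loop
vertex -2.773 -2.14 0.281
vertex -2.342 -1.945 -0.531
vertex -2.115 -2.722 -0.052
endloop
endfacet
facet normal -0.126 -0.596 0.793
outer loop
vertex -2.773 -2.14 0.281
vertex -2.115 -2.722 -0.052
vertex -1.41 -1.149 1.243
endloop
endfacet
facet normal -0.126 -0.596 0.793
outer loop
vertex -1.41 -1.149 1.243
vertex -2.115 -2.722 -0.052
vertex -0.752 -1.732 0.909
endloop
endfacet
facet normal 0.703 0.510 0.496
outer loop
vertex -1.41 -1.149 1.243
vertex -0.752 -1.732 0.909
vertex -0.978 -0.955 0.431
endloop
endfacet
facet normal -0.702 -0.511 -0.496
outer loop
vertex -2.115 -2.722 -0.052
vertex -2.342 -1.945 -0.531
vertex -1.683 -2.527 -0.865
endloop
endfacet
facet normal 0.544 -0.835 0.089
outer loop
vertex -2.115 -2.722 -0.052
vertex -1.683 -2.527 -0.865
vertex -0.752 -1.732 0.909
endloop
endfacet
facet normal 0.544 -0.835 0.089
outer loop
vertex -0.752 -1.732 0.909
vertex -1.683 -2.527 -0.865
vertex -0.32 -1.537 0.097
endloop
endfacet
facet normal 0.703 0.510 0.496
outer loop
vertex -0.752 -1.732 0.909
vertex -0.32 -1.537 0.097
vertex -0.978 -0.955 0.431
endloop
endfacet
facet normal -0.894 -0.134 0.429
outer loop
vertex -4.886 -0.757 -0.681
vertex -4.598 -1.883 -0.432
vertex -4.353 -1.021 0.348
endloop
endfacet
facet normal -0.680 0.544 0.492
outer loop
vertex -4.886 -0.757 -0.681
vertex -4.353 -1.021 0.348
vertex -4.023 -0.056 -0.263
endloop
endfacet
facet normal -0.573 0.803 -0.165
outer loop
vertex -4.886 -0.757 -0.681
vertex -4.023 -0.056 -0.263
vertex -4.063 -0.322 -1.42
endloop
endfacet
facet normal -0.719 0.286 -0.633
outer loop
vertex -4.886 -0.757 -0.681
vertex -4.063 -0.322 -1.42
vertex -4.419 -1.451 -1.525
endloop
endfacet
facet normal -0.918 -0.294 -0.266
outer loop
vertex -4.886 -0.757 -0.681
vertex -4.419 -1.451 -1.525
vertex -4.598 -1.883 -0.432
endloop
endfacet
facet normal -0.055 0.547 0.835
outer loop
vertex -4.023 -0.056 -0.263
vertex -4.353 -1.021 0.348
vertex -3.201 -0.749 0.245
endloop
endfacet
facet normal -0.400 -0.550 0.733
outer loop
vertex -4.353 -1.021 0.348
vertex -4.598 -1.883 -0.432
vertex -3.557 -1.878 0.14
endloop
endfacet
facet normal -0.440 -0.808 -0.392
outer loop
vertex -4.598 -1.883 -0.432
vertex -4.419 -1.451 -1.525
vertex -3.597 -2.144 -1.017
endloop
endfacet
facet normal -0.118 0.129 -0.985
outer loop
vertex -4.419 -1.451 -1.525
vertex -4.063 -0.322 -1.42
vertex -3.267 -1.179 -1.628
endloop
endfacet
facet normal 0.120 0.967 -0.226
outer loop
vertex -4.063 -0.322 -1.42
vertex -4.023 -0.056 -0.263
vertex -3.022 -0.317 -0.848
endloop
endfacet
facet normal 0.719 -0.286 0.633
outer loop
vertex -2.734 -1.443 -0.599
vertex -3.201 -0.749 0.245
vertex -3.557 -1.878 0.14
endloop
endfacet
facet normal 0.573 -0.803 0.165
outer loop
vertex -2.734 -1.443 -0.599
vertex -3.557 -1.878 0.14
vertex -3.597 -2.144 -1.017
endloop
endfacet
facet normal 0.680 -0.544 -0.492
outer loop
vertex -2.734 -1.443 -0.599
vertex -3.597 -2.144 -1.017
vertex -3.267 -1.179 -1.628
endloop
endfacet
facet normal 0.894 0.134 -0.429
outer loop
vertex -2.734 -1.443 -0.599
vertex -3.267 -1.179 -1.628
vertex -3.022 -0.317 -0.848
endloop
endfacet
facet normal 0.918 0.294 0.266
outer loop
vertex -2.734 -1.443 -0.599
vertex -3.022 -0.317 -0.848
vertex -3.201 -0.749 0.245
endloop
endfacet
facet normal 0.118 -0.129 0.985
outer loop
vertex -3.557 -1.878 0.14
vertex -3.201 -0.749 0.245
vertex -4.353 -1.021 0.348
endloop
endfacet
facet normal -0.120 -0.967 0.226
outer loop
vertex -3.597 -2.144 -1.017
vertex -3.557 -1.878 0.14
vertex -4.598 -1.883 -0.432
endloop
endfacet
facet normal 0.055 -0.547 -0.835
outer loop
vertex -3.267 -1.179 -1.628
vertex -3.597 -2.144 -1.017
vertex -4.419 -1.451 -1.525
endloop
endfacet
facet normal 0.400 0.550 -0.733
outer loop
vertex -3.022 -0.317 -0.848
vertex -3.267 -1.179 -1.628
vertex -4.063 -0.322 -1.42
endloop
endfacet
facet normal 0.440 0.808 0.392
outer loop
vertex -3.201 -0.749 0.245
vertex -3.022 -0.317 -0.848
vertex -4.023 -0.056 -0.263
endloop
endfacet

endsolid


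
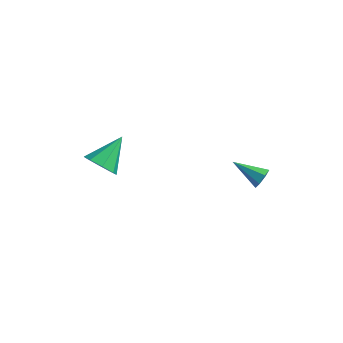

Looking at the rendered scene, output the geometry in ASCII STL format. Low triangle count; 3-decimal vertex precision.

solid 
facet normal 0.909 0.038 -0.415
outer loop
vertex 4.233 -0.018 -2.287
vertex 3.961 0.185 -2.864
vertex 4.179 0.557 -2.352
endloop
endfacet
facet normal 0.105 0.121 0.987
outer loop
vertex 4.233 -0.018 -2.287
vertex 4.179 0.557 -2.352
vertex 2.279 0.115 -2.096
endloop
endfacet
facet normal 0.909 0.038 -0.415
outer loop
vertex 4.179 0.557 -2.352
vertex 3.961 0.185 -2.864
vertex 3.961 0.852 -2.803
endloop
endfacet
facet normal -0.109 0.807 0.581
outer loop
vertex 4.179 0.557 -2.352
vertex 3.961 0.852 -2.803
vertex 2.279 0.115 -2.096
endloop
endfacet
facet normal 0.909 0.038 -0.415
outer loop
vertex 3.961 0.852 -2.803
vertex 3.961 0.185 -2.864
vertex 3.743 0.645 -3.3
endloop
endfacet
facet normal -0.453 0.876 -0.166
outer loop
vertex 3.961 0.852 -2.803
vertex 3.743 0.645 -3.3
vertex 2.279 0.115 -2.096
endloop
endfacet
facet normal 0.909 0.037 -0.416
outer loop
vertex 3.743 0.645 -3.3
vertex 3.961 0.185 -2.864
vertex 3.688 0.091 -3.469
endloop
endfacet
facet normal -0.668 0.277 -0.691
outer loop
vertex 3.743 0.645 -3.3
vertex 3.688 0.091 -3.469
vertex 2.279 0.115 -2.096
endloop
endfacet
facet normal 0.909 0.038 -0.416
outer loop
vertex 3.688 0.091 -3.469
vertex 3.961 0.185 -2.864
vertex 3.839 -0.392 -3.183
endloop
endfacet
facet normal -0.592 -0.540 -0.598
outer loop
vertex 3.688 0.091 -3.469
vertex 3.839 -0.392 -3.183
vertex 2.279 0.115 -2.096
endloop
endfacet
facet normal 0.908 0.038 -0.416
outer loop
vertex 3.839 -0.392 -3.183
vertex 3.961 0.185 -2.864
vertex 4.082 -0.441 -2.657
endloop
endfacet
facet normal -0.283 -0.958 0.041
outer loop
vertex 3.839 -0.392 -3.183
vertex 4.082 -0.441 -2.657
vertex 2.279 0.115 -2.096
endloop
endfacet
facet normal 0.909 0.038 -0.415
outer loop
vertex 4.082 -0.441 -2.657
vertex 3.961 0.185 -2.864
vertex 4.233 -0.018 -2.287
endloop
endfacet
facet normal 0.028 -0.664 0.747
outer loop
vertex 4.082 -0.441 -2.657
vertex 4.233 -0.018 -2.287
vertex 2.279 0.115 -2.096
endloop
endfacet
facet normal -0.200 -0.813 -0.547
outer loop
vertex -2.678 -3.558 -2.028
vertex -3.57 -3.664 -1.544
vertex -3.258 -3.176 -2.384
endloop
endfacet
facet normal 0.664 0.620 -0.417
outer loop
vertex -2.678 -3.558 -2.028
vertex -3.258 -3.176 -2.384
vertex -3.15 -1.956 -0.396
endloop
endfacet
facet normal -0.200 -0.813 -0.547
outer loop
vertex -3.258 -3.176 -2.384
vertex -3.57 -3.664 -1.544
vertex -4.021 -3.08 -2.248
endloop
endfacet
facet normal 0.014 0.852 -0.524
outer loop
vertex -3.258 -3.176 -2.384
vertex -4.021 -3.08 -2.248
vertex -3.15 -1.956 -0.396
endloop
endfacet
facet normal -0.201 -0.813 -0.546
outer loop
vertex -4.021 -3.08 -2.248
vertex -3.57 -3.664 -1.544
vertex -4.52 -3.325 -1.7
endloop
endfacet
facet normal -0.595 0.780 -0.193
outer loop
vertex -4.021 -3.08 -2.248
vertex -4.52 -3.325 -1.7
vertex -3.15 -1.956 -0.396
endloop
endfacet
facet normal -0.200 -0.813 -0.547
outer loop
vertex -4.52 -3.325 -1.7
vertex -3.57 -3.664 -1.544
vertex -4.462 -3.77 -1.06
endloop
endfacet
facet normal -0.809 0.445 0.383
outer loop
vertex -4.52 -3.325 -1.7
vertex -4.462 -3.77 -1.06
vertex -3.15 -1.956 -0.396
endloop
endfacet
facet normal -0.200 -0.813 -0.547
outer loop
vertex -4.462 -3.77 -1.06
vertex -3.57 -3.664 -1.544
vertex -3.882 -4.152 -0.704
endloop
endfacet
facet normal -0.501 0.046 0.864
outer loop
vertex -4.462 -3.77 -1.06
vertex -3.882 -4.152 -0.704
vertex -3.15 -1.956 -0.396
endloop
endfacet
facet normal -0.200 -0.813 -0.547
outer loop
vertex -3.882 -4.152 -0.704
vertex -3.57 -3.664 -1.544
vertex -3.119 -4.248 -0.84
endloop
endfacet
facet normal 0.150 -0.186 0.971
outer loop
vertex -3.882 -4.152 -0.704
vertex -3.119 -4.248 -0.84
vertex -3.15 -1.956 -0.396
endloop
endfacet
facet normal -0.200 -0.813 -0.547
outer loop
vertex -3.119 -4.248 -0.84
vertex -3.57 -3.664 -1.544
vertex -2.62 -4.002 -1.388
endloop
endfacet
facet normal 0.759 -0.114 0.640
outer loop
vertex -3.119 -4.248 -0.84
vertex -2.62 -4.002 -1.388
vertex -3.15 -1.956 -0.396
endloop
endfacet
facet normal -0.200 -0.813 -0.546
outer loop
vertex -2.62 -4.002 -1.388
vertex -3.57 -3.664 -1.544
vertex -2.678 -3.558 -2.028
endloop
endfacet
facet normal 0.973 0.221 0.065
outer loop
vertex -2.62 -4.002 -1.388
vertex -2.678 -3.558 -2.028
vertex -3.15 -1.956 -0.396
endloop
endfacet

endsolid


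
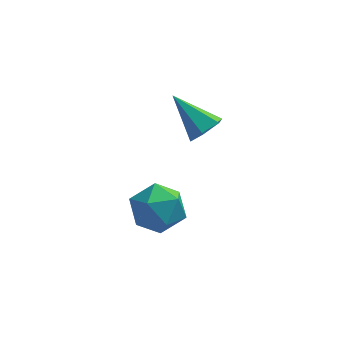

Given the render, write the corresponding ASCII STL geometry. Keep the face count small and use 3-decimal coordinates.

solid 
facet normal -0.789 -0.491 0.369
outer loop
vertex 0.912 -0.944 2.339
vertex 1.229 -1.863 1.794
vertex 1.596 -1.675 2.829
endloop
endfacet
facet normal -0.571 0.016 0.821
outer loop
vertex 0.912 -0.944 2.339
vertex 1.596 -1.675 2.829
vertex 1.78 -0.581 2.936
endloop
endfacet
facet normal -0.598 0.642 0.480
outer loop
vertex 0.912 -0.944 2.339
vertex 1.78 -0.581 2.936
vertex 1.527 -0.093 1.967
endloop
endfacet
facet normal -0.833 0.522 -0.183
outer loop
vertex 0.912 -0.944 2.339
vertex 1.527 -0.093 1.967
vertex 1.186 -0.885 1.261
endloop
endfacet
facet normal -0.951 -0.179 -0.252
outer loop
vertex 0.912 -0.944 2.339
vertex 1.186 -0.885 1.261
vertex 1.229 -1.863 1.794
endloop
endfacet
facet normal 0.111 -0.115 0.987
outer loop
vertex 1.78 -0.581 2.936
vertex 1.596 -1.675 2.829
vertex 2.634 -1.275 2.759
endloop
endfacet
facet normal -0.242 -0.936 0.256
outer loop
vertex 1.596 -1.675 2.829
vertex 1.229 -1.863 1.794
vertex 2.293 -2.067 2.053
endloop
endfacet
facet normal -0.505 -0.430 -0.749
outer loop
vertex 1.229 -1.863 1.794
vertex 1.186 -0.885 1.261
vertex 2.04 -1.579 1.084
endloop
endfacet
facet normal -0.314 0.704 -0.638
outer loop
vertex 1.186 -0.885 1.261
vertex 1.527 -0.093 1.967
vertex 2.224 -0.485 1.191
endloop
endfacet
facet normal 0.066 0.898 0.435
outer loop
vertex 1.527 -0.093 1.967
vertex 1.78 -0.581 2.936
vertex 2.591 -0.297 2.226
endloop
endfacet
facet normal 0.833 -0.522 0.183
outer loop
vertex 2.908 -1.216 1.681
vertex 2.634 -1.275 2.759
vertex 2.293 -2.067 2.053
endloop
endfacet
facet normal 0.598 -0.642 -0.480
outer loop
vertex 2.908 -1.216 1.681
vertex 2.293 -2.067 2.053
vertex 2.04 -1.579 1.084
endloop
endfacet
facet normal 0.571 -0.016 -0.821
outer loop
vertex 2.908 -1.216 1.681
vertex 2.04 -1.579 1.084
vertex 2.224 -0.485 1.191
endloop
endfacet
facet normal 0.789 0.491 -0.369
outer loop
vertex 2.908 -1.216 1.681
vertex 2.224 -0.485 1.191
vertex 2.591 -0.297 2.226
endloop
endfacet
facet normal 0.951 0.179 0.252
outer loop
vertex 2.908 -1.216 1.681
vertex 2.591 -0.297 2.226
vertex 2.634 -1.275 2.759
endloop
endfacet
facet normal 0.314 -0.704 0.638
outer loop
vertex 2.293 -2.067 2.053
vertex 2.634 -1.275 2.759
vertex 1.596 -1.675 2.829
endloop
endfacet
facet normal -0.066 -0.898 -0.435
outer loop
vertex 2.04 -1.579 1.084
vertex 2.293 -2.067 2.053
vertex 1.229 -1.863 1.794
endloop
endfacet
facet normal -0.111 0.115 -0.987
outer loop
vertex 2.224 -0.485 1.191
vertex 2.04 -1.579 1.084
vertex 1.186 -0.885 1.261
endloop
endfacet
facet normal 0.242 0.936 -0.256
outer loop
vertex 2.591 -0.297 2.226
vertex 2.224 -0.485 1.191
vertex 1.527 -0.093 1.967
endloop
endfacet
facet normal 0.505 0.430 0.749
outer loop
vertex 2.634 -1.275 2.759
vertex 2.591 -0.297 2.226
vertex 1.78 -0.581 2.936
endloop
endfacet
facet normal 0.660 -0.410 -0.630
outer loop
vertex 3.812 2.871 3.341
vertex 3.35 3.052 2.739
vertex 3.893 3.558 2.979
endloop
endfacet
facet normal 0.486 0.362 0.795
outer loop
vertex 3.812 2.871 3.341
vertex 3.893 3.558 2.979
vertex 2.07 3.848 3.961
endloop
endfacet
facet normal 0.660 -0.409 -0.630
outer loop
vertex 3.893 3.558 2.979
vertex 3.35 3.052 2.739
vertex 3.431 3.739 2.378
endloop
endfacet
facet normal 0.220 0.968 0.122
outer loop
vertex 3.893 3.558 2.979
vertex 3.431 3.739 2.378
vertex 2.07 3.848 3.961
endloop
endfacet
facet normal 0.660 -0.409 -0.630
outer loop
vertex 3.431 3.739 2.378
vertex 3.35 3.052 2.739
vertex 2.888 3.234 2.137
endloop
endfacet
facet normal -0.483 0.741 -0.466
outer loop
vertex 3.431 3.739 2.378
vertex 2.888 3.234 2.137
vertex 2.07 3.848 3.961
endloop
endfacet
facet normal 0.660 -0.410 -0.630
outer loop
vertex 2.888 3.234 2.137
vertex 3.35 3.052 2.739
vertex 2.806 2.547 2.498
endloop
endfacet
facet normal -0.920 -0.091 -0.382
outer loop
vertex 2.888 3.234 2.137
vertex 2.806 2.547 2.498
vertex 2.07 3.848 3.961
endloop
endfacet
facet normal 0.660 -0.410 -0.630
outer loop
vertex 2.806 2.547 2.498
vertex 3.35 3.052 2.739
vertex 3.268 2.366 3.1
endloop
endfacet
facet normal -0.654 -0.698 0.292
outer loop
vertex 2.806 2.547 2.498
vertex 3.268 2.366 3.1
vertex 2.07 3.848 3.961
endloop
endfacet
facet normal 0.660 -0.410 -0.630
outer loop
vertex 3.268 2.366 3.1
vertex 3.35 3.052 2.739
vertex 3.812 2.871 3.341
endloop
endfacet
facet normal 0.048 -0.472 0.880
outer loop
vertex 3.268 2.366 3.1
vertex 3.812 2.871 3.341
vertex 2.07 3.848 3.961
endloop
endfacet

endsolid


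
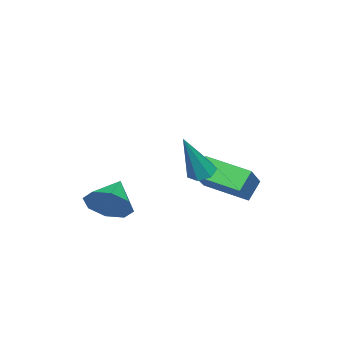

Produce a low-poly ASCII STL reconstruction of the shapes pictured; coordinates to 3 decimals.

solid 
facet normal 0.878 0.061 -0.476
outer loop
vertex 1.207 0.556 -2.552
vertex 0.781 0.962 -3.286
vertex 1.187 1.274 -2.497
endloop
endfacet
facet normal -0.066 -0.078 0.995
outer loop
vertex 1.207 0.556 -2.552
vertex 1.187 1.274 -2.497
vertex -0.421 0.878 -2.634
endloop
endfacet
facet normal 0.877 0.061 -0.476
outer loop
vertex 1.187 1.274 -2.497
vertex 0.781 0.962 -3.286
vertex 0.929 1.808 -2.904
endloop
endfacet
facet normal -0.201 0.531 0.823
outer loop
vertex 1.187 1.274 -2.497
vertex 0.929 1.808 -2.904
vertex -0.421 0.878 -2.634
endloop
endfacet
facet normal 0.878 0.061 -0.475
outer loop
vertex 0.929 1.808 -2.904
vertex 0.781 0.962 -3.286
vertex 0.585 1.847 -3.534
endloop
endfacet
facet normal -0.493 0.809 0.319
outer loop
vertex 0.929 1.808 -2.904
vertex 0.585 1.847 -3.534
vertex -0.421 0.878 -2.634
endloop
endfacet
facet normal 0.877 0.061 -0.476
outer loop
vertex 0.585 1.847 -3.534
vertex 0.781 0.962 -3.286
vertex 0.355 1.367 -4.019
endloop
endfacet
facet normal -0.772 0.595 -0.223
outer loop
vertex 0.585 1.847 -3.534
vertex 0.355 1.367 -4.019
vertex -0.421 0.878 -2.634
endloop
endfacet
facet normal 0.877 0.061 -0.476
outer loop
vertex 0.355 1.367 -4.019
vertex 0.781 0.962 -3.286
vertex 0.375 0.65 -4.074
endloop
endfacet
facet normal -0.874 0.013 -0.485
outer loop
vertex 0.355 1.367 -4.019
vertex 0.375 0.65 -4.074
vertex -0.421 0.878 -2.634
endloop
endfacet
facet normal 0.877 0.062 -0.476
outer loop
vertex 0.375 0.65 -4.074
vertex 0.781 0.962 -3.286
vertex 0.633 0.116 -3.668
endloop
endfacet
facet normal -0.739 -0.596 -0.314
outer loop
vertex 0.375 0.65 -4.074
vertex 0.633 0.116 -3.668
vertex -0.421 0.878 -2.634
endloop
endfacet
facet normal 0.877 0.061 -0.476
outer loop
vertex 0.633 0.116 -3.668
vertex 0.781 0.962 -3.286
vertex 0.978 0.077 -3.037
endloop
endfacet
facet normal -0.446 -0.875 0.190
outer loop
vertex 0.633 0.116 -3.668
vertex 0.978 0.077 -3.037
vertex -0.421 0.878 -2.634
endloop
endfacet
facet normal 0.878 0.062 -0.475
outer loop
vertex 0.978 0.077 -3.037
vertex 0.781 0.962 -3.286
vertex 1.207 0.556 -2.552
endloop
endfacet
facet normal -0.168 -0.661 0.732
outer loop
vertex 0.978 0.077 -3.037
vertex 1.207 0.556 -2.552
vertex -0.421 0.878 -2.634
endloop
endfacet
facet normal -0.790 -0.121 -0.602
outer loop
vertex -4.752 2.74 -3.326
vertex -4.693 4.546 -3.767
vertex -4.139 2.534 -4.089
endloop
endfacet
facet normal -0.032 -0.971 0.237
outer loop
vertex -2.567 2.774 -2.893
vertex -4.752 2.74 -3.326
vertex -4.139 2.534 -4.089
endloop
endfacet
facet normal -0.790 -0.121 -0.602
outer loop
vertex -4.139 2.534 -4.089
vertex -4.693 4.546 -3.767
vertex -4.08 4.34 -4.53
endloop
endfacet
facet normal 0.612 -0.206 -0.763
outer loop
vertex -4.08 4.34 -4.53
vertex -2.567 2.774 -2.893
vertex -4.139 2.534 -4.089
endloop
endfacet
facet normal -0.612 0.206 0.763
outer loop
vertex -4.752 2.74 -3.326
vertex -3.121 4.786 -2.571
vertex -4.693 4.546 -3.767
endloop
endfacet
facet normal -0.032 -0.971 0.237
outer loop
vertex -3.18 2.98 -2.13
vertex -4.752 2.74 -3.326
vertex -2.567 2.774 -2.893
endloop
endfacet
facet normal -0.612 0.206 0.763
outer loop
vertex -3.18 2.98 -2.13
vertex -3.121 4.786 -2.571
vertex -4.752 2.74 -3.326
endloop
endfacet
facet normal 0.032 0.971 -0.237
outer loop
vertex -4.693 4.546 -3.767
vertex -3.121 4.786 -2.571
vertex -4.08 4.34 -4.53
endloop
endfacet
facet normal 0.612 -0.206 -0.763
outer loop
vertex -2.508 4.58 -3.334
vertex -2.567 2.774 -2.893
vertex -4.08 4.34 -4.53
endloop
endfacet
facet normal 0.032 0.971 -0.237
outer loop
vertex -4.08 4.34 -4.53
vertex -3.121 4.786 -2.571
vertex -2.508 4.58 -3.334
endloop
endfacet
facet normal 0.790 0.121 0.602
outer loop
vertex -2.508 4.58 -3.334
vertex -3.18 2.98 -2.13
vertex -2.567 2.774 -2.893
endloop
endfacet
facet normal 0.790 0.121 0.602
outer loop
vertex -3.121 4.786 -2.571
vertex -3.18 2.98 -2.13
vertex -2.508 4.58 -3.334
endloop
endfacet
facet normal -0.467 0.124 -0.876
outer loop
vertex -0.506 4.273 -1.895
vertex -0.799 3.804 -1.805
vertex -0.928 4.33 -1.662
endloop
endfacet
facet normal 0.263 0.932 0.248
outer loop
vertex -0.506 4.273 -1.895
vertex -0.928 4.33 -1.662
vertex 0.219 3.536 0.105
endloop
endfacet
facet normal -0.468 0.123 -0.875
outer loop
vertex -0.928 4.33 -1.662
vertex -0.799 3.804 -1.805
vertex -1.253 3.991 -1.536
endloop
endfacet
facet normal -0.459 0.661 0.594
outer loop
vertex -0.928 4.33 -1.662
vertex -1.253 3.991 -1.536
vertex 0.219 3.536 0.105
endloop
endfacet
facet normal -0.468 0.124 -0.875
outer loop
vertex -1.253 3.991 -1.536
vertex -0.799 3.804 -1.805
vertex -1.236 3.511 -1.613
endloop
endfacet
facet normal -0.756 -0.130 0.642
outer loop
vertex -1.253 3.991 -1.536
vertex -1.236 3.511 -1.613
vertex 0.219 3.536 0.105
endloop
endfacet
facet normal -0.467 0.122 -0.876
outer loop
vertex -1.236 3.511 -1.613
vertex -0.799 3.804 -1.805
vertex -0.889 3.252 -1.834
endloop
endfacet
facet normal -0.404 -0.843 0.354
outer loop
vertex -1.236 3.511 -1.613
vertex -0.889 3.252 -1.834
vertex 0.219 3.536 0.105
endloop
endfacet
facet normal -0.467 0.122 -0.876
outer loop
vertex -0.889 3.252 -1.834
vertex -0.799 3.804 -1.805
vertex -0.475 3.408 -2.033
endloop
endfacet
facet normal 0.331 -0.942 -0.051
outer loop
vertex -0.889 3.252 -1.834
vertex -0.475 3.408 -2.033
vertex 0.219 3.536 0.105
endloop
endfacet
facet normal -0.466 0.123 -0.876
outer loop
vertex -0.475 3.408 -2.033
vertex -0.799 3.804 -1.805
vertex -0.304 3.863 -2.06
endloop
endfacet
facet normal 0.896 -0.353 -0.270
outer loop
vertex -0.475 3.408 -2.033
vertex -0.304 3.863 -2.06
vertex 0.219 3.536 0.105
endloop
endfacet
facet normal -0.466 0.123 -0.876
outer loop
vertex -0.304 3.863 -2.06
vertex -0.799 3.804 -1.805
vertex -0.506 4.273 -1.895
endloop
endfacet
facet normal 0.866 0.481 -0.136
outer loop
vertex -0.304 3.863 -2.06
vertex -0.506 4.273 -1.895
vertex 0.219 3.536 0.105
endloop
endfacet

endsolid


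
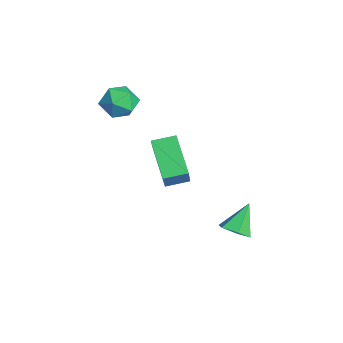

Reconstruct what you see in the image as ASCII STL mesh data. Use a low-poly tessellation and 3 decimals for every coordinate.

solid 
facet normal 0.403 -0.486 -0.775
outer loop
vertex 2.372 0.497 -3.933
vertex 1.702 0.513 -4.291
vertex 2.198 1.08 -4.389
endloop
endfacet
facet normal 0.659 0.576 0.485
outer loop
vertex 2.372 0.497 -3.933
vertex 2.198 1.08 -4.389
vertex 1.078 1.267 -3.089
endloop
endfacet
facet normal 0.403 -0.486 -0.775
outer loop
vertex 2.198 1.08 -4.389
vertex 1.702 0.513 -4.291
vertex 1.528 1.096 -4.747
endloop
endfacet
facet normal 0.069 0.994 -0.084
outer loop
vertex 2.198 1.08 -4.389
vertex 1.528 1.096 -4.747
vertex 1.078 1.267 -3.089
endloop
endfacet
facet normal 0.402 -0.487 -0.776
outer loop
vertex 1.528 1.096 -4.747
vertex 1.702 0.513 -4.291
vertex 1.031 0.529 -4.649
endloop
endfacet
facet normal -0.747 0.609 -0.266
outer loop
vertex 1.528 1.096 -4.747
vertex 1.031 0.529 -4.649
vertex 1.078 1.267 -3.089
endloop
endfacet
facet normal 0.402 -0.487 -0.776
outer loop
vertex 1.031 0.529 -4.649
vertex 1.702 0.513 -4.291
vertex 1.205 -0.054 -4.193
endloop
endfacet
facet normal -0.973 -0.195 0.122
outer loop
vertex 1.031 0.529 -4.649
vertex 1.205 -0.054 -4.193
vertex 1.078 1.267 -3.089
endloop
endfacet
facet normal 0.403 -0.487 -0.775
outer loop
vertex 1.205 -0.054 -4.193
vertex 1.702 0.513 -4.291
vertex 1.875 -0.07 -3.835
endloop
endfacet
facet normal -0.383 -0.614 0.690
outer loop
vertex 1.205 -0.054 -4.193
vertex 1.875 -0.07 -3.835
vertex 1.078 1.267 -3.089
endloop
endfacet
facet normal 0.403 -0.487 -0.775
outer loop
vertex 1.875 -0.07 -3.835
vertex 1.702 0.513 -4.291
vertex 2.372 0.497 -3.933
endloop
endfacet
facet normal 0.433 -0.229 0.872
outer loop
vertex 1.875 -0.07 -3.835
vertex 2.372 0.497 -3.933
vertex 1.078 1.267 -3.089
endloop
endfacet
facet normal -0.619 0.783 0.056
outer loop
vertex -3.268 -3.208 1.067
vertex -3.163 -3.192 2.007
vertex -2.578 -2.69 1.457
endloop
endfacet
facet normal -0.267 0.781 -0.565
outer loop
vertex -3.268 -3.208 1.067
vertex -2.578 -2.69 1.457
vertex -2.406 -3.196 0.676
endloop
endfacet
facet normal -0.409 0.166 -0.897
outer loop
vertex -3.268 -3.208 1.067
vertex -2.406 -3.196 0.676
vertex -2.884 -4.01 0.743
endloop
endfacet
facet normal -0.850 -0.212 -0.482
outer loop
vertex -3.268 -3.208 1.067
vertex -2.884 -4.01 0.743
vertex -3.352 -4.007 1.566
endloop
endfacet
facet normal -0.980 0.170 0.107
outer loop
vertex -3.268 -3.208 1.067
vertex -3.352 -4.007 1.566
vertex -3.163 -3.192 2.007
endloop
endfacet
facet normal 0.432 0.797 -0.421
outer loop
vertex -2.406 -3.196 0.676
vertex -2.578 -2.69 1.457
vertex -1.768 -3.173 1.374
endloop
endfacet
facet normal -0.139 0.800 0.583
outer loop
vertex -2.578 -2.69 1.457
vertex -3.163 -3.192 2.007
vertex -2.236 -3.17 2.197
endloop
endfacet
facet normal -0.721 -0.193 0.665
outer loop
vertex -3.163 -3.192 2.007
vertex -3.352 -4.007 1.566
vertex -2.714 -3.984 2.264
endloop
endfacet
facet normal -0.512 -0.809 -0.288
outer loop
vertex -3.352 -4.007 1.566
vertex -2.884 -4.01 0.743
vertex -2.542 -4.49 1.483
endloop
endfacet
facet normal 0.201 -0.197 -0.959
outer loop
vertex -2.884 -4.01 0.743
vertex -2.406 -3.196 0.676
vertex -1.957 -3.988 0.933
endloop
endfacet
facet normal 0.850 0.212 0.482
outer loop
vertex -1.852 -3.972 1.873
vertex -1.768 -3.173 1.374
vertex -2.236 -3.17 2.197
endloop
endfacet
facet normal 0.409 -0.166 0.897
outer loop
vertex -1.852 -3.972 1.873
vertex -2.236 -3.17 2.197
vertex -2.714 -3.984 2.264
endloop
endfacet
facet normal 0.267 -0.781 0.565
outer loop
vertex -1.852 -3.972 1.873
vertex -2.714 -3.984 2.264
vertex -2.542 -4.49 1.483
endloop
endfacet
facet normal 0.619 -0.783 -0.056
outer loop
vertex -1.852 -3.972 1.873
vertex -2.542 -4.49 1.483
vertex -1.957 -3.988 0.933
endloop
endfacet
facet normal 0.980 -0.170 -0.107
outer loop
vertex -1.852 -3.972 1.873
vertex -1.957 -3.988 0.933
vertex -1.768 -3.173 1.374
endloop
endfacet
facet normal 0.512 0.809 0.288
outer loop
vertex -2.236 -3.17 2.197
vertex -1.768 -3.173 1.374
vertex -2.578 -2.69 1.457
endloop
endfacet
facet normal -0.201 0.197 0.959
outer loop
vertex -2.714 -3.984 2.264
vertex -2.236 -3.17 2.197
vertex -3.163 -3.192 2.007
endloop
endfacet
facet normal -0.432 -0.797 0.421
outer loop
vertex -2.542 -4.49 1.483
vertex -2.714 -3.984 2.264
vertex -3.352 -4.007 1.566
endloop
endfacet
facet normal 0.139 -0.800 -0.583
outer loop
vertex -1.957 -3.988 0.933
vertex -2.542 -4.49 1.483
vertex -2.884 -4.01 0.743
endloop
endfacet
facet normal 0.721 0.193 -0.665
outer loop
vertex -1.768 -3.173 1.374
vertex -1.957 -3.988 0.933
vertex -2.406 -3.196 0.676
endloop
endfacet
facet normal -0.655 0.163 -0.738
outer loop
vertex 0.192 -2.635 0.239
vertex 0.219 -1.596 0.445
vertex 1.673 -2.422 -1.028
endloop
endfacet
facet normal -0.026 -0.981 -0.195
outer loop
vertex 3.041 -2.764 0.515
vertex 0.192 -2.635 0.239
vertex 1.673 -2.422 -1.028
endloop
endfacet
facet normal -0.654 0.164 -0.738
outer loop
vertex 1.673 -2.422 -1.028
vertex 0.219 -1.596 0.445
vertex 1.7 -1.383 -0.821
endloop
endfacet
facet normal 0.756 0.109 -0.646
outer loop
vertex 1.7 -1.383 -0.821
vertex 3.041 -2.764 0.515
vertex 1.673 -2.422 -1.028
endloop
endfacet
facet normal -0.756 -0.108 0.646
outer loop
vertex 0.192 -2.635 0.239
vertex 1.587 -1.938 1.988
vertex 0.219 -1.596 0.445
endloop
endfacet
facet normal -0.026 -0.981 -0.195
outer loop
vertex 1.56 -2.977 1.781
vertex 0.192 -2.635 0.239
vertex 3.041 -2.764 0.515
endloop
endfacet
facet normal -0.755 -0.109 0.646
outer loop
vertex 1.56 -2.977 1.781
vertex 1.587 -1.938 1.988
vertex 0.192 -2.635 0.239
endloop
endfacet
facet normal 0.025 0.981 0.195
outer loop
vertex 0.219 -1.596 0.445
vertex 1.587 -1.938 1.988
vertex 1.7 -1.383 -0.821
endloop
endfacet
facet normal 0.755 0.108 -0.646
outer loop
vertex 3.068 -1.725 0.721
vertex 3.041 -2.764 0.515
vertex 1.7 -1.383 -0.821
endloop
endfacet
facet normal 0.026 0.981 0.195
outer loop
vertex 1.7 -1.383 -0.821
vertex 1.587 -1.938 1.988
vertex 3.068 -1.725 0.721
endloop
endfacet
facet normal 0.655 -0.163 0.738
outer loop
vertex 3.068 -1.725 0.721
vertex 1.56 -2.977 1.781
vertex 3.041 -2.764 0.515
endloop
endfacet
facet normal 0.655 -0.164 0.738
outer loop
vertex 1.587 -1.938 1.988
vertex 1.56 -2.977 1.781
vertex 3.068 -1.725 0.721
endloop
endfacet

endsolid


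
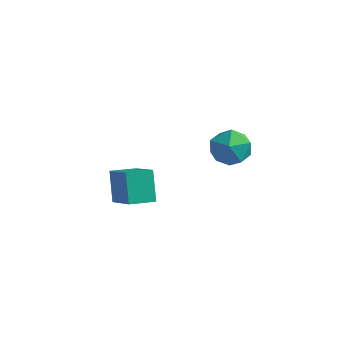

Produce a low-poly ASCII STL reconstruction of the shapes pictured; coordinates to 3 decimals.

solid 
facet normal 0.355 0.589 0.726
outer loop
vertex 3.544 3.801 3.456
vertex 3.364 3.108 4.106
vertex 4.221 3.141 3.66
endloop
endfacet
facet normal 0.678 0.728 0.105
outer loop
vertex 3.544 3.801 3.456
vertex 4.221 3.141 3.66
vertex 4.071 3.413 2.744
endloop
endfacet
facet normal 0.177 0.913 -0.367
outer loop
vertex 3.544 3.801 3.456
vertex 4.071 3.413 2.744
vertex 3.121 3.549 2.624
endloop
endfacet
facet normal -0.456 0.889 -0.037
outer loop
vertex 3.544 3.801 3.456
vertex 3.121 3.549 2.624
vertex 2.684 3.36 3.466
endloop
endfacet
facet normal -0.345 0.688 0.638
outer loop
vertex 3.544 3.801 3.456
vertex 2.684 3.36 3.466
vertex 3.364 3.108 4.106
endloop
endfacet
facet normal 0.984 0.125 -0.124
outer loop
vertex 4.071 3.413 2.744
vertex 4.221 3.141 3.66
vertex 4.216 2.48 2.954
endloop
endfacet
facet normal 0.462 -0.099 0.881
outer loop
vertex 4.221 3.141 3.66
vertex 3.364 3.108 4.106
vertex 3.779 2.291 3.796
endloop
endfacet
facet normal -0.672 0.062 0.738
outer loop
vertex 3.364 3.108 4.106
vertex 2.684 3.36 3.466
vertex 2.829 2.427 3.676
endloop
endfacet
facet normal -0.851 0.386 -0.355
outer loop
vertex 2.684 3.36 3.466
vertex 3.121 3.549 2.624
vertex 2.679 2.699 2.76
endloop
endfacet
facet normal 0.173 0.425 -0.888
outer loop
vertex 3.121 3.549 2.624
vertex 4.071 3.413 2.744
vertex 3.536 2.732 2.314
endloop
endfacet
facet normal 0.456 -0.889 0.037
outer loop
vertex 3.356 2.039 2.964
vertex 4.216 2.48 2.954
vertex 3.779 2.291 3.796
endloop
endfacet
facet normal -0.177 -0.913 0.367
outer loop
vertex 3.356 2.039 2.964
vertex 3.779 2.291 3.796
vertex 2.829 2.427 3.676
endloop
endfacet
facet normal -0.678 -0.728 -0.105
outer loop
vertex 3.356 2.039 2.964
vertex 2.829 2.427 3.676
vertex 2.679 2.699 2.76
endloop
endfacet
facet normal -0.355 -0.589 -0.726
outer loop
vertex 3.356 2.039 2.964
vertex 2.679 2.699 2.76
vertex 3.536 2.732 2.314
endloop
endfacet
facet normal 0.345 -0.688 -0.638
outer loop
vertex 3.356 2.039 2.964
vertex 3.536 2.732 2.314
vertex 4.216 2.48 2.954
endloop
endfacet
facet normal 0.851 -0.386 0.355
outer loop
vertex 3.779 2.291 3.796
vertex 4.216 2.48 2.954
vertex 4.221 3.141 3.66
endloop
endfacet
facet normal -0.173 -0.425 0.888
outer loop
vertex 2.829 2.427 3.676
vertex 3.779 2.291 3.796
vertex 3.364 3.108 4.106
endloop
endfacet
facet normal -0.984 -0.125 0.124
outer loop
vertex 2.679 2.699 2.76
vertex 2.829 2.427 3.676
vertex 2.684 3.36 3.466
endloop
endfacet
facet normal -0.462 0.099 -0.881
outer loop
vertex 3.536 2.732 2.314
vertex 2.679 2.699 2.76
vertex 3.121 3.549 2.624
endloop
endfacet
facet normal 0.672 -0.062 -0.738
outer loop
vertex 4.216 2.48 2.954
vertex 3.536 2.732 2.314
vertex 4.071 3.413 2.744
endloop
endfacet
facet normal -0.377 0.405 0.833
outer loop
vertex 1.998 -1.955 4.234
vertex 2.607 -1.087 4.087
vertex 0.719 -1.217 3.296
endloop
endfacet
facet normal -0.569 -0.811 0.138
outer loop
vertex 1.253 -1.793 2.113
vertex 1.998 -1.955 4.234
vertex 0.719 -1.217 3.296
endloop
endfacet
facet normal -0.377 0.406 0.833
outer loop
vertex 0.719 -1.217 3.296
vertex 2.607 -1.087 4.087
vertex 1.327 -0.349 3.148
endloop
endfacet
facet normal -0.732 0.421 -0.536
outer loop
vertex 1.327 -0.349 3.148
vertex 1.253 -1.793 2.113
vertex 0.719 -1.217 3.296
endloop
endfacet
facet normal 0.731 -0.422 0.536
outer loop
vertex 1.998 -1.955 4.234
vertex 3.141 -1.663 2.904
vertex 2.607 -1.087 4.087
endloop
endfacet
facet normal -0.569 -0.811 0.138
outer loop
vertex 2.533 -2.531 3.052
vertex 1.998 -1.955 4.234
vertex 1.253 -1.793 2.113
endloop
endfacet
facet normal 0.732 -0.421 0.536
outer loop
vertex 2.533 -2.531 3.052
vertex 3.141 -1.663 2.904
vertex 1.998 -1.955 4.234
endloop
endfacet
facet normal 0.569 0.811 -0.138
outer loop
vertex 2.607 -1.087 4.087
vertex 3.141 -1.663 2.904
vertex 1.327 -0.349 3.148
endloop
endfacet
facet normal -0.731 0.422 -0.536
outer loop
vertex 1.862 -0.925 1.966
vertex 1.253 -1.793 2.113
vertex 1.327 -0.349 3.148
endloop
endfacet
facet normal 0.569 0.811 -0.138
outer loop
vertex 1.327 -0.349 3.148
vertex 3.141 -1.663 2.904
vertex 1.862 -0.925 1.966
endloop
endfacet
facet normal 0.377 -0.406 -0.833
outer loop
vertex 1.862 -0.925 1.966
vertex 2.533 -2.531 3.052
vertex 1.253 -1.793 2.113
endloop
endfacet
facet normal 0.377 -0.406 -0.833
outer loop
vertex 3.141 -1.663 2.904
vertex 2.533 -2.531 3.052
vertex 1.862 -0.925 1.966
endloop
endfacet

endsolid


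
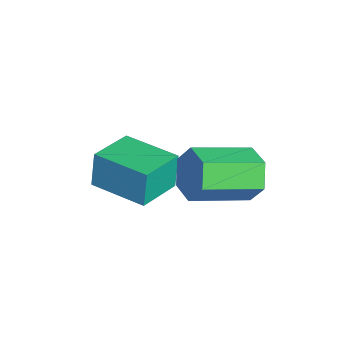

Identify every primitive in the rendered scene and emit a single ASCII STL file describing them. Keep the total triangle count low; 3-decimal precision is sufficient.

solid 
facet normal -0.249 0.916 -0.316
outer loop
vertex 3.706 1.829 1.484
vertex 3.4 1.48 0.713
vertex 2.846 1.572 1.417
endloop
endfacet
facet normal -0.158 0.283 0.946
outer loop
vertex 3.706 1.829 1.484
vertex 2.846 1.572 1.417
vertex 4.206 -0.012 2.118
endloop
endfacet
facet normal -0.159 0.282 0.946
outer loop
vertex 4.206 -0.012 2.118
vertex 2.846 1.572 1.417
vertex 3.346 -0.269 2.05
endloop
endfacet
facet normal 0.249 -0.916 0.315
outer loop
vertex 4.206 -0.012 2.118
vertex 3.346 -0.269 2.05
vertex 3.9 -0.36 1.347
endloop
endfacet
facet normal -0.248 0.916 -0.315
outer loop
vertex 2.846 1.572 1.417
vertex 3.4 1.48 0.713
vertex 2.54 1.224 0.646
endloop
endfacet
facet normal -0.907 -0.106 0.408
outer loop
vertex 2.846 1.572 1.417
vertex 2.54 1.224 0.646
vertex 3.346 -0.269 2.05
endloop
endfacet
facet normal -0.907 -0.106 0.408
outer loop
vertex 3.346 -0.269 2.05
vertex 2.54 1.224 0.646
vertex 3.04 -0.617 1.279
endloop
endfacet
facet normal 0.249 -0.916 0.315
outer loop
vertex 3.346 -0.269 2.05
vertex 3.04 -0.617 1.279
vertex 3.9 -0.36 1.347
endloop
endfacet
facet normal -0.248 0.916 -0.315
outer loop
vertex 2.54 1.224 0.646
vertex 3.4 1.48 0.713
vertex 3.094 1.132 -0.058
endloop
endfacet
facet normal -0.748 -0.388 -0.538
outer loop
vertex 2.54 1.224 0.646
vertex 3.094 1.132 -0.058
vertex 3.04 -0.617 1.279
endloop
endfacet
facet normal -0.748 -0.389 -0.538
outer loop
vertex 3.04 -0.617 1.279
vertex 3.094 1.132 -0.058
vertex 3.594 -0.709 0.576
endloop
endfacet
facet normal 0.249 -0.916 0.316
outer loop
vertex 3.04 -0.617 1.279
vertex 3.594 -0.709 0.576
vertex 3.9 -0.36 1.347
endloop
endfacet
facet normal -0.249 0.916 -0.315
outer loop
vertex 3.094 1.132 -0.058
vertex 3.4 1.48 0.713
vertex 3.954 1.389 0.01
endloop
endfacet
facet normal 0.159 -0.283 -0.946
outer loop
vertex 3.094 1.132 -0.058
vertex 3.954 1.389 0.01
vertex 3.594 -0.709 0.576
endloop
endfacet
facet normal 0.158 -0.282 -0.946
outer loop
vertex 3.594 -0.709 0.576
vertex 3.954 1.389 0.01
vertex 4.454 -0.452 0.643
endloop
endfacet
facet normal 0.249 -0.916 0.316
outer loop
vertex 3.594 -0.709 0.576
vertex 4.454 -0.452 0.643
vertex 3.9 -0.36 1.347
endloop
endfacet
facet normal -0.249 0.916 -0.315
outer loop
vertex 3.954 1.389 0.01
vertex 3.4 1.48 0.713
vertex 4.26 1.737 0.781
endloop
endfacet
facet normal 0.907 0.106 -0.408
outer loop
vertex 3.954 1.389 0.01
vertex 4.26 1.737 0.781
vertex 4.454 -0.452 0.643
endloop
endfacet
facet normal 0.907 0.106 -0.408
outer loop
vertex 4.454 -0.452 0.643
vertex 4.26 1.737 0.781
vertex 4.76 -0.104 1.414
endloop
endfacet
facet normal 0.248 -0.916 0.315
outer loop
vertex 4.454 -0.452 0.643
vertex 4.76 -0.104 1.414
vertex 3.9 -0.36 1.347
endloop
endfacet
facet normal -0.249 0.916 -0.316
outer loop
vertex 4.26 1.737 0.781
vertex 3.4 1.48 0.713
vertex 3.706 1.829 1.484
endloop
endfacet
facet normal 0.748 0.388 0.539
outer loop
vertex 4.26 1.737 0.781
vertex 3.706 1.829 1.484
vertex 4.76 -0.104 1.414
endloop
endfacet
facet normal 0.748 0.388 0.538
outer loop
vertex 4.76 -0.104 1.414
vertex 3.706 1.829 1.484
vertex 4.206 -0.012 2.118
endloop
endfacet
facet normal 0.248 -0.916 0.315
outer loop
vertex 4.76 -0.104 1.414
vertex 4.206 -0.012 2.118
vertex 3.9 -0.36 1.347
endloop
endfacet
facet normal -0.661 -0.750 -0.022
outer loop
vertex 1.673 -2.932 0.464
vertex 0.5 -1.89 0.204
vertex 1.85 -3.05 -0.808
endloop
endfacet
facet normal 0.737 -0.655 0.163
outer loop
vertex 3.12 -1.61 -0.764
vertex 1.673 -2.932 0.464
vertex 1.85 -3.05 -0.808
endloop
endfacet
facet normal -0.662 -0.749 -0.024
outer loop
vertex 1.85 -3.05 -0.808
vertex 0.5 -1.89 0.204
vertex 0.678 -2.007 -1.068
endloop
endfacet
facet normal 0.138 -0.091 -0.986
outer loop
vertex 0.678 -2.007 -1.068
vertex 3.12 -1.61 -0.764
vertex 1.85 -3.05 -0.808
endloop
endfacet
facet normal -0.138 0.091 0.986
outer loop
vertex 1.673 -2.932 0.464
vertex 1.77 -0.45 0.248
vertex 0.5 -1.89 0.204
endloop
endfacet
facet normal 0.737 -0.655 0.163
outer loop
vertex 2.942 -1.493 0.508
vertex 1.673 -2.932 0.464
vertex 3.12 -1.61 -0.764
endloop
endfacet
facet normal -0.138 0.091 0.986
outer loop
vertex 2.942 -1.493 0.508
vertex 1.77 -0.45 0.248
vertex 1.673 -2.932 0.464
endloop
endfacet
facet normal -0.737 0.655 -0.163
outer loop
vertex 0.5 -1.89 0.204
vertex 1.77 -0.45 0.248
vertex 0.678 -2.007 -1.068
endloop
endfacet
facet normal 0.138 -0.091 -0.986
outer loop
vertex 1.947 -0.568 -1.024
vertex 3.12 -1.61 -0.764
vertex 0.678 -2.007 -1.068
endloop
endfacet
facet normal -0.737 0.655 -0.163
outer loop
vertex 0.678 -2.007 -1.068
vertex 1.77 -0.45 0.248
vertex 1.947 -0.568 -1.024
endloop
endfacet
facet normal 0.661 0.750 0.024
outer loop
vertex 1.947 -0.568 -1.024
vertex 2.942 -1.493 0.508
vertex 3.12 -1.61 -0.764
endloop
endfacet
facet normal 0.662 0.749 0.023
outer loop
vertex 1.77 -0.45 0.248
vertex 2.942 -1.493 0.508
vertex 1.947 -0.568 -1.024
endloop
endfacet

endsolid
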